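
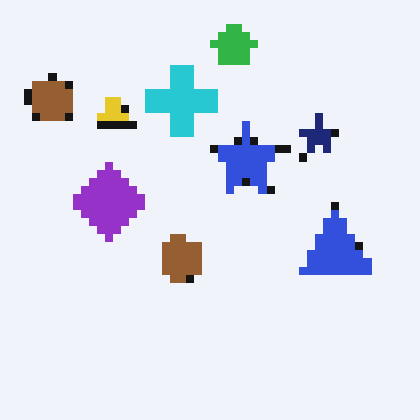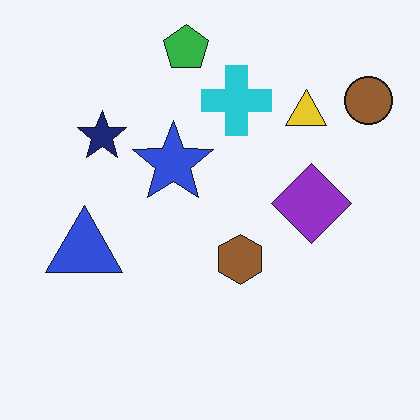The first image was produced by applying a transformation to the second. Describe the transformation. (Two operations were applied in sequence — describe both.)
The first image is the second flipped horizontally (left ↔ right), then moderately pixelated.

The brown circle is in the top-right of the second image and the top-left of the first — shapes on opposite sides of the vertical midline have swapped in a mirror flip. Shapes are reduced to large square blocks; fine edges and outlines are lost — a downscale-then-upscale (mosaic) effect.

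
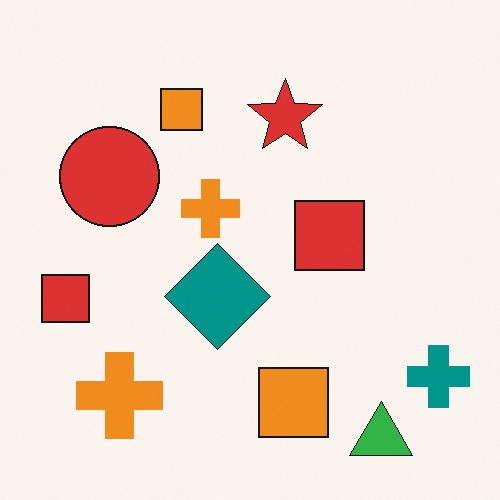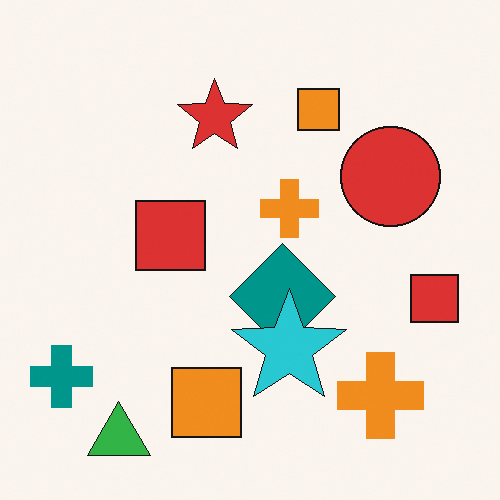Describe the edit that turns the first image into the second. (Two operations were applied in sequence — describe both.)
The image was flipped horizontally (left ↔ right), then overlaid with an additional cyan star.

The teal cross is in the bottom-right of the first image and the bottom-left of the second — shapes on opposite sides of the vertical midline have swapped in a mirror flip. A cyan star appears in the second image that is absent from the first.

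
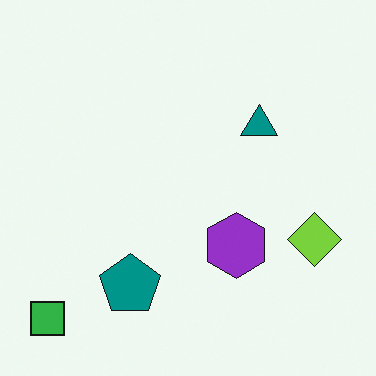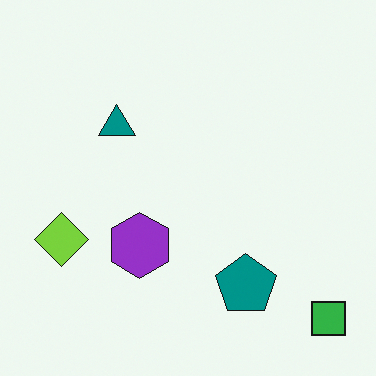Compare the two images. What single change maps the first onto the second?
This is the original image flipped horizontally (left ↔ right).

The green square is in the bottom-left of the first image and the bottom-right of the second — shapes on opposite sides of the vertical midline have swapped in a mirror flip.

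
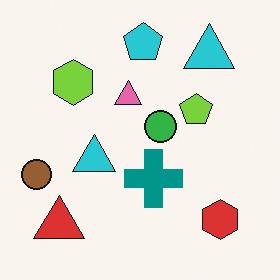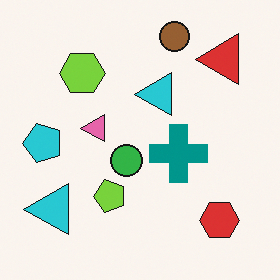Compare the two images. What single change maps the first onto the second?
The second image is the first transposed (reflected across the top-left ↔ bottom-right diagonal).

Shapes have swapped their row and column positions — what was in the top-right is now in the bottom-left — a diagonal reflection.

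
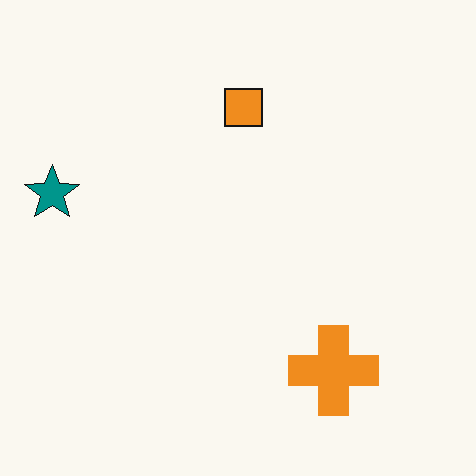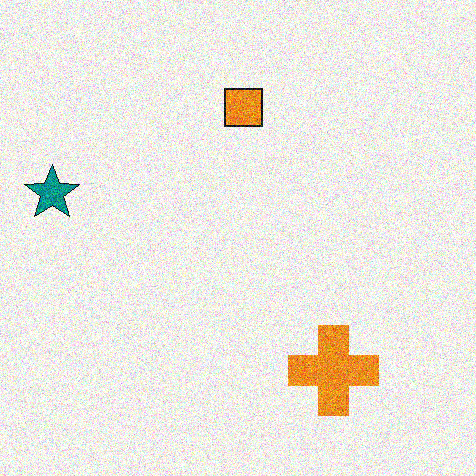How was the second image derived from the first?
The transformation is: degraded with heavy additive noise.

Random speckle covers the whole image, including the flat background.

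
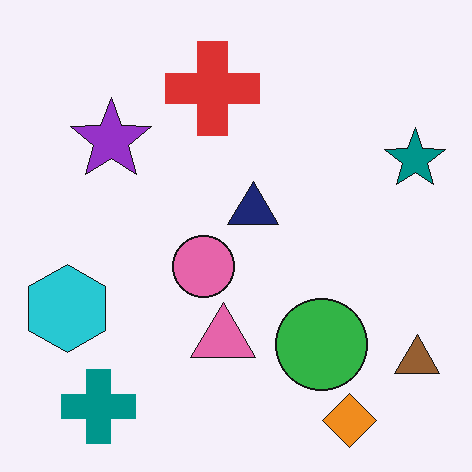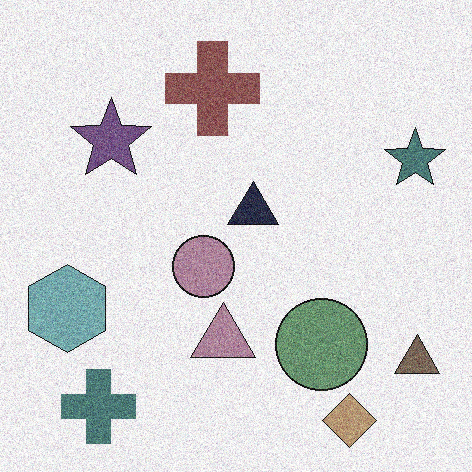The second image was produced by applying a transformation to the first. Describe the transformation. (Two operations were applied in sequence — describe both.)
The image was degraded with moderate additive noise, then made much more muted (saturation change).

Random speckle covers the whole image, including the flat background. All colors are more muted and greyish — a global saturation change.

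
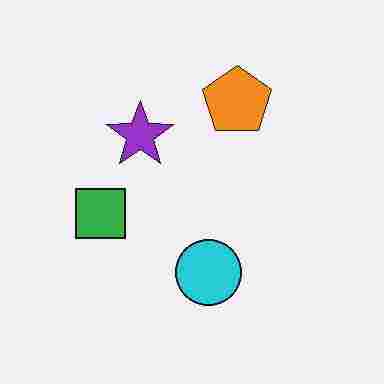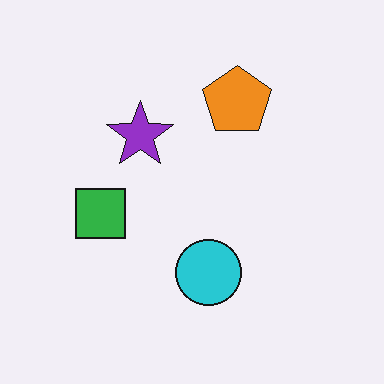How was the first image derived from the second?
This is the original image heavily JPEG-compressed with obvious blocking artifacts.

Blocky 8×8 compression artifacts appear around shape edges and the flat background shows ringing — characteristic JPEG degradation.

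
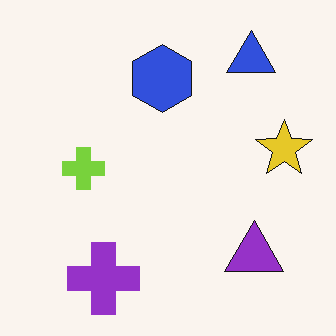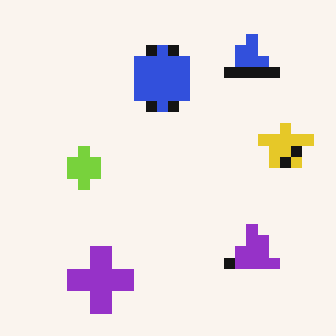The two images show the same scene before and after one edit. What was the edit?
Coarsely pixelated.

Shapes are reduced to large square blocks; fine edges and outlines are lost — a downscale-then-upscale (mosaic) effect.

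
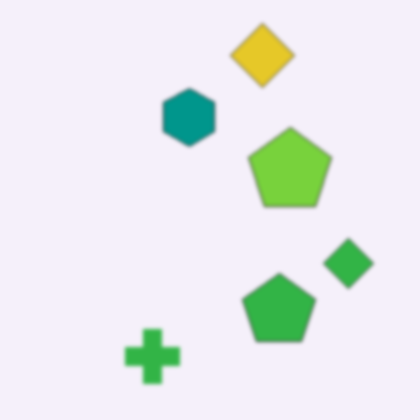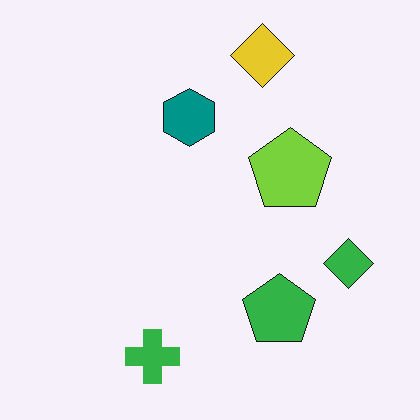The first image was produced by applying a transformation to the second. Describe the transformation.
Slightly softened.

Shape edges and outlines are uniformly softened across the whole image.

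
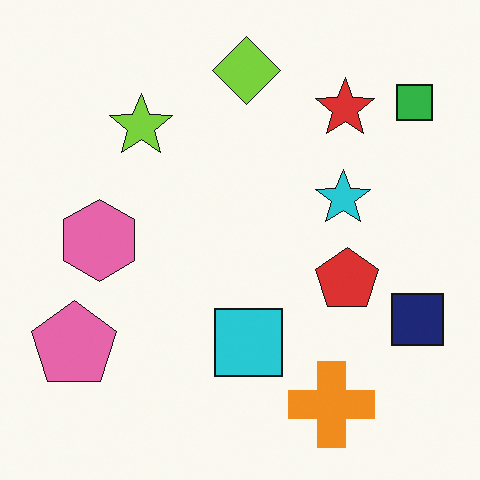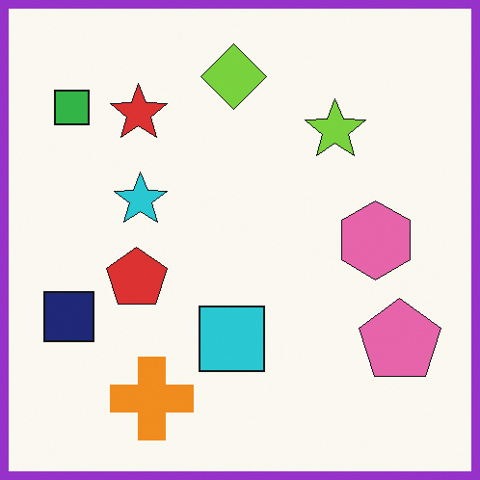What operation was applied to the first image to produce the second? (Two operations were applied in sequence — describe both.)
The image was flipped horizontally (left ↔ right), then framed with a purple border.

The navy square is in the right of the first image and the left of the second — shapes on opposite sides of the vertical midline have swapped in a mirror flip. A solid purple frame runs around the edge of the second image, with the content slightly shrunk inside it.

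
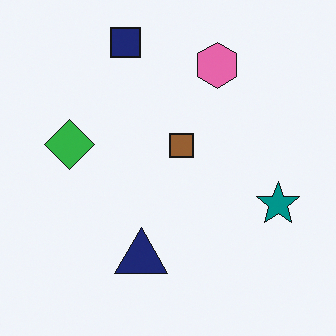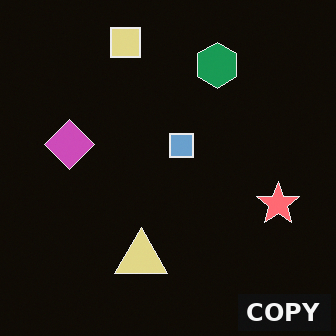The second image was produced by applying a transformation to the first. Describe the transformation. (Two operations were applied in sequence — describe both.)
This is the original image color-inverted (negative), then watermarked with the text "COPY" in the lower-right corner.

The light background has become dark and every shape's color is its complement — a photographic negative. A dark label reading "COPY" appears in the lower-right corner.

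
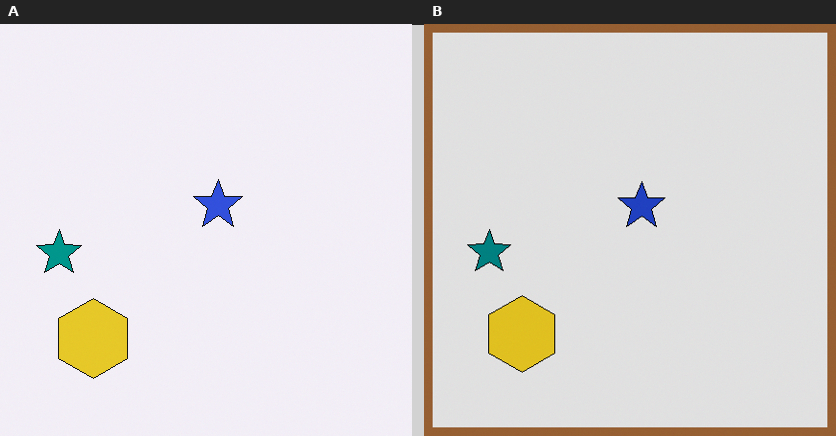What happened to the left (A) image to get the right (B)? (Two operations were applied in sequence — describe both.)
This is the original image posterized to a reduced palette, then framed with a brown border.

Each flat color has snapped to a coarser quantized level — most visibly, the near-white background has dropped to a flat grey. A solid brown frame runs around the edge of the right (B) image, with the content slightly shrunk inside it.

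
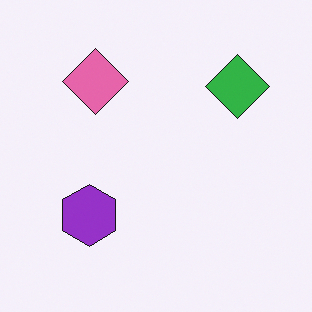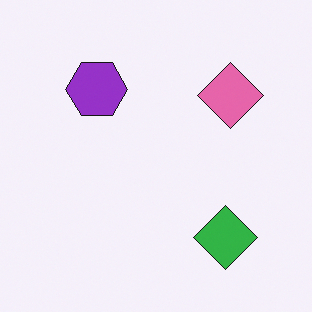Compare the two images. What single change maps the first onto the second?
It was rotated 90° clockwise.

The green diamond sits in the top-right of the first image and the bottom-right of the second — consistent with a whole-image 90° clockwise rotation.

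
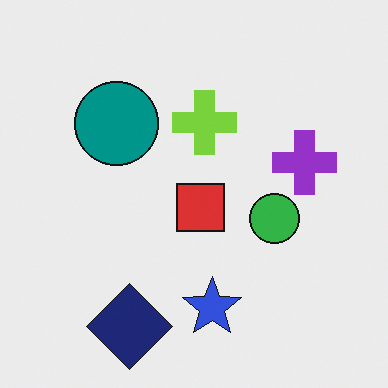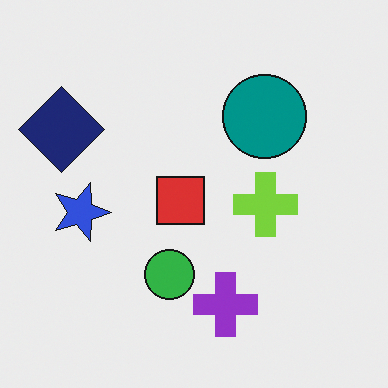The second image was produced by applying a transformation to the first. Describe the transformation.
The transformation is: rotated 90° clockwise.

The navy diamond sits in the bottom-left of the first image and the top-left of the second — consistent with a whole-image 90° clockwise rotation.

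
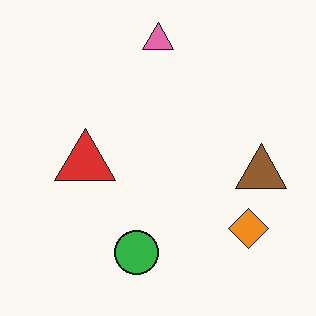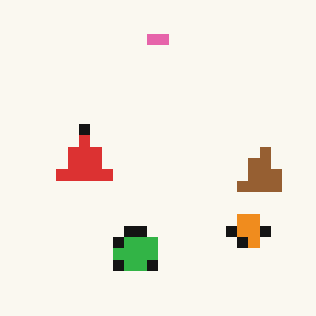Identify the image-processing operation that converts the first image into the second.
The transformation is: coarsely pixelated.

Shapes are reduced to large square blocks; fine edges and outlines are lost — a downscale-then-upscale (mosaic) effect.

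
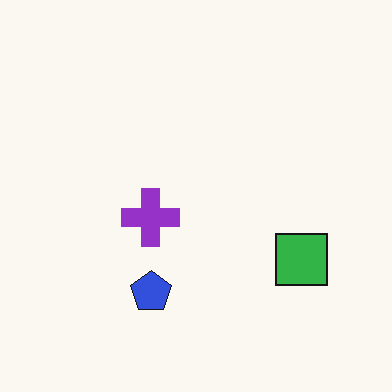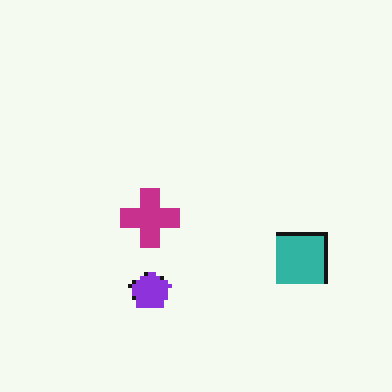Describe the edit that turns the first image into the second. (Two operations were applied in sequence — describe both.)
The image was hue-shifted by a small amount, then mildly pixelated.

Every shape's color has rotated by the same amount around the hue wheel — a uniform hue shift. Shapes are reduced to large square blocks; fine edges and outlines are lost — a downscale-then-upscale (mosaic) effect.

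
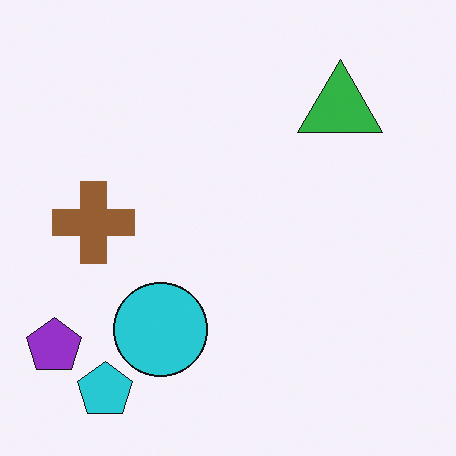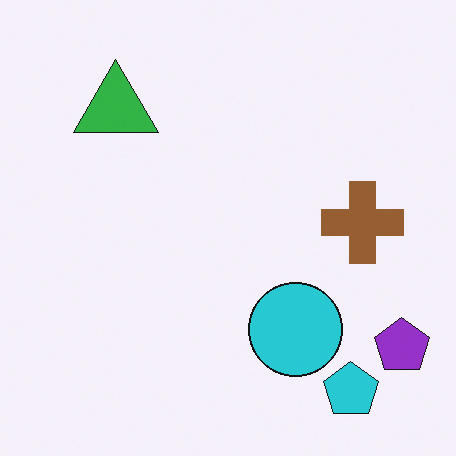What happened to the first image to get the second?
This is the original image flipped horizontally (left ↔ right).

The purple pentagon is in the bottom-left of the first image and the bottom-right of the second — shapes on opposite sides of the vertical midline have swapped in a mirror flip.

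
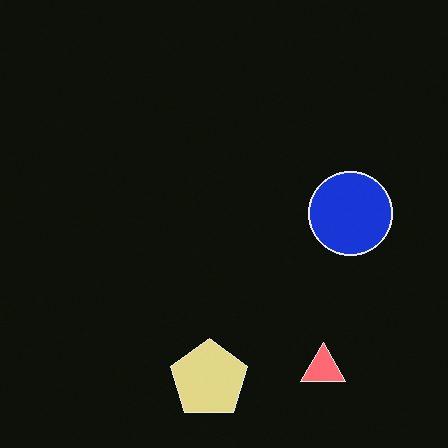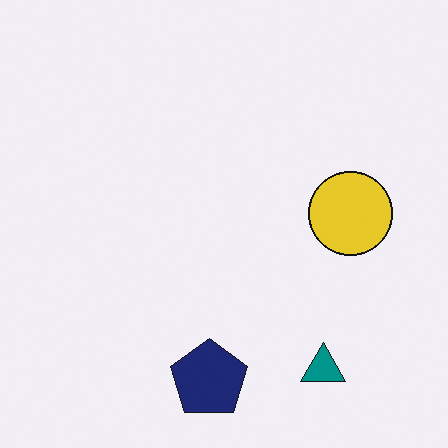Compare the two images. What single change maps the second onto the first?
The image was color-inverted (negative).

The light background has become dark and every shape's color is its complement — a photographic negative.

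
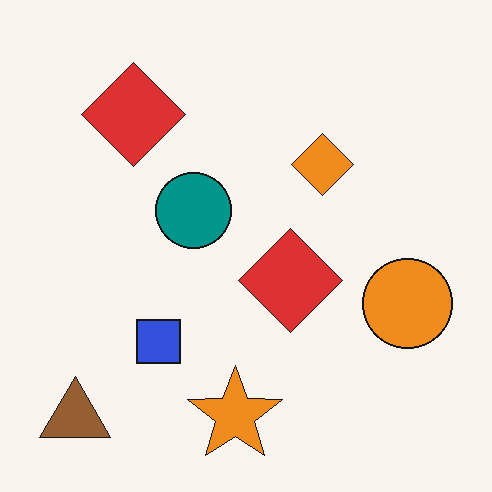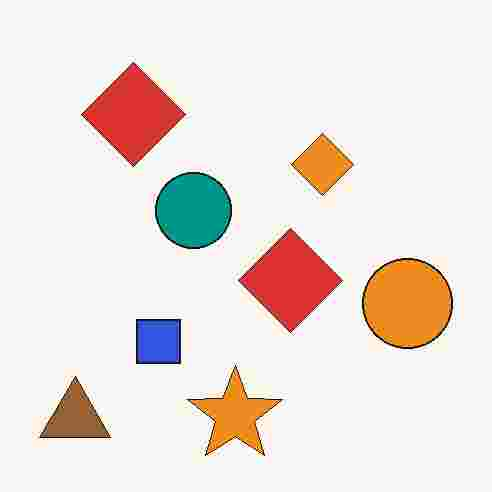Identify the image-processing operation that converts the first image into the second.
The second image is the first degraded with heavy JPEG compression.

Blocky 8×8 compression artifacts appear around shape edges and the flat background shows ringing — characteristic JPEG degradation.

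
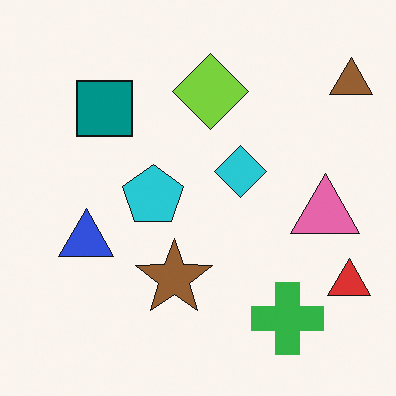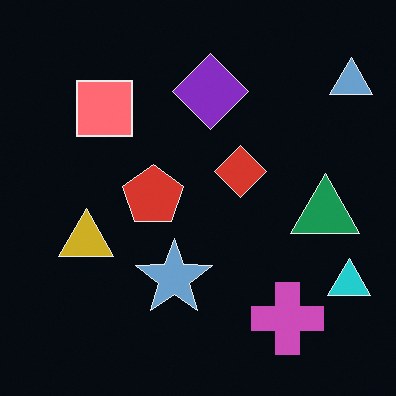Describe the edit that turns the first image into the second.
The second image is the first color-inverted (negative).

The light background has become dark and every shape's color is its complement — a photographic negative.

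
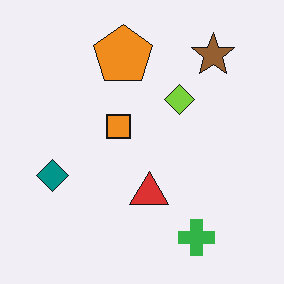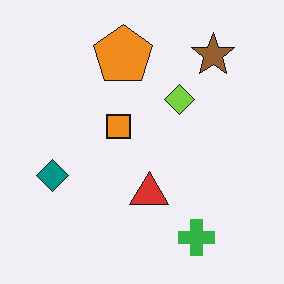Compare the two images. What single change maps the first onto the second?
The transformation is: given moderate JPEG compression.

Blocky 8×8 compression artifacts appear around shape edges and the flat background shows ringing — characteristic JPEG degradation.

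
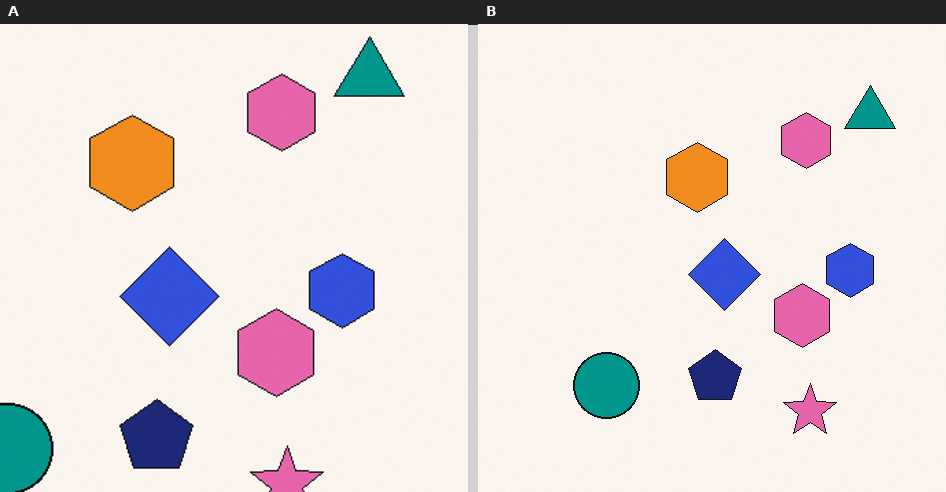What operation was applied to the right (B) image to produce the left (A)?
The transformation is: cropped slightly and scaled back up.

The visible shapes are larger and the field of view is narrower; shapes near the original edges may be partly or wholly outside the frame — a crop-and-rescale.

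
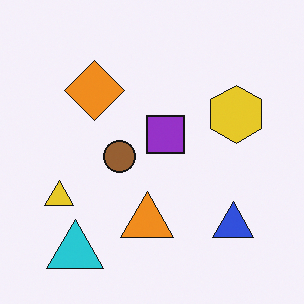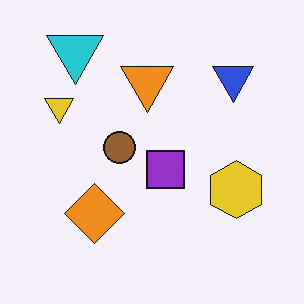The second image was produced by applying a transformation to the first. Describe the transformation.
The transformation is: flipped vertically (top ↔ bottom).

The cyan triangle is in the bottom-left of the first image and the top-left of the second — shapes on opposite sides of the horizontal midline have swapped in a mirror flip.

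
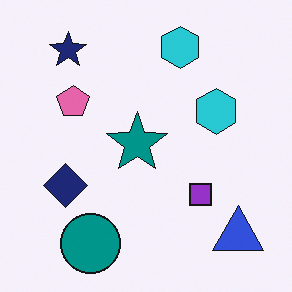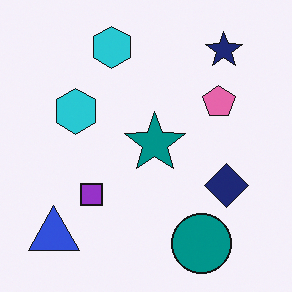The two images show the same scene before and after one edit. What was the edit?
The second image is the first flipped horizontally (left ↔ right).

The blue triangle is in the bottom-right of the first image and the bottom-left of the second — shapes on opposite sides of the vertical midline have swapped in a mirror flip.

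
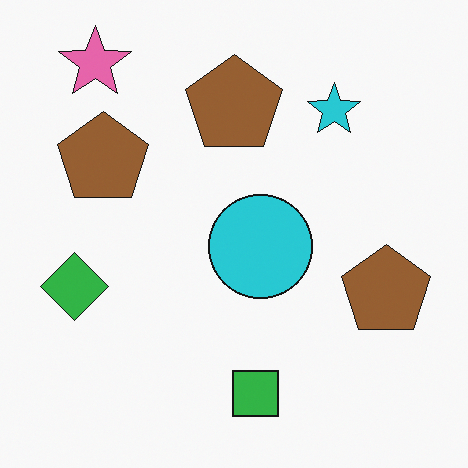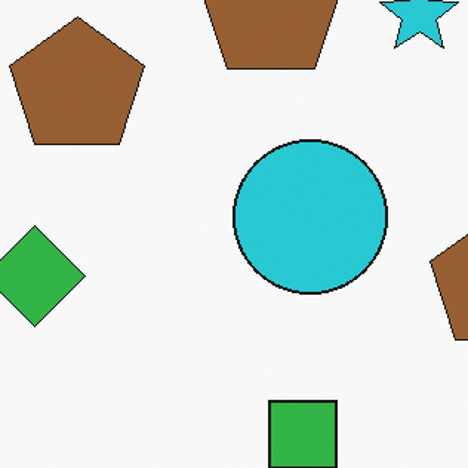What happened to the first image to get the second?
The transformation is: cropped to a modestly smaller region and rescaled.

The visible shapes are larger and the field of view is narrower; shapes near the original edges may be partly or wholly outside the frame — a crop-and-rescale.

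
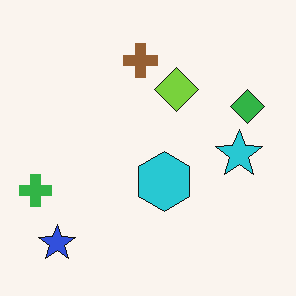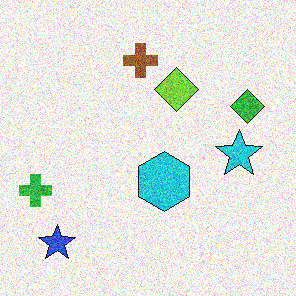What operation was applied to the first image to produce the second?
This is the original image degraded with strong gaussian noise.

Random speckle covers the whole image, including the flat background.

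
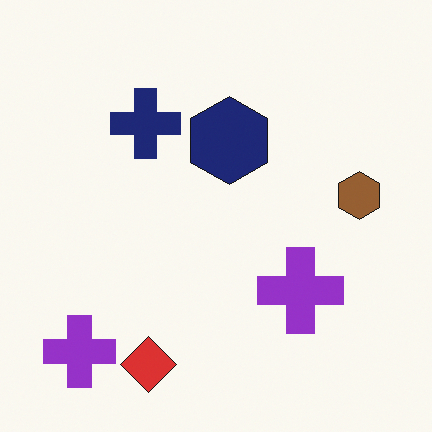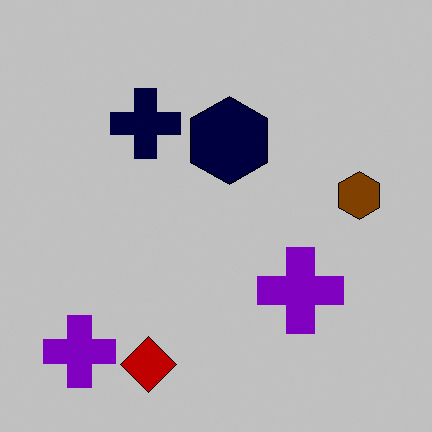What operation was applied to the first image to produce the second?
The transformation is: aggressively posterized.

Each flat color has snapped to a coarser quantized level — most visibly, the near-white background has dropped to a flat grey.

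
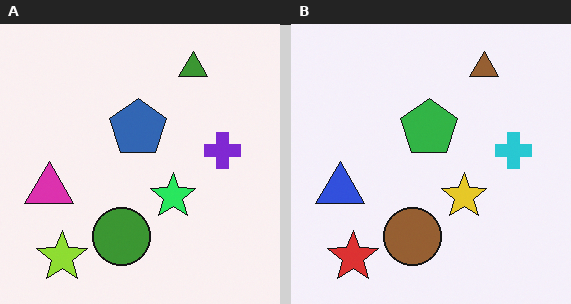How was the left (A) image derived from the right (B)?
Hue-shifted through roughly a third of the color wheel.

Every shape's color has rotated by the same amount around the hue wheel — a uniform hue shift.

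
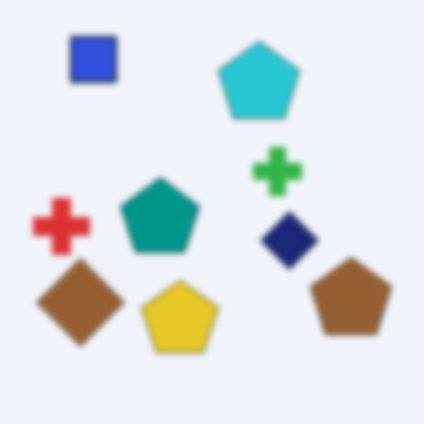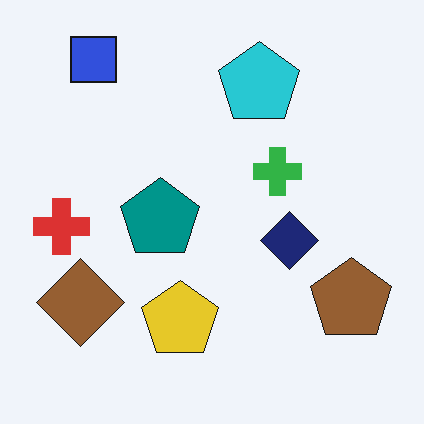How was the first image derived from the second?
The first image is the second moderately blurred.

Shape edges and outlines are uniformly softened across the whole image.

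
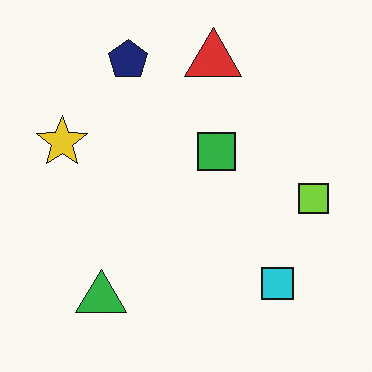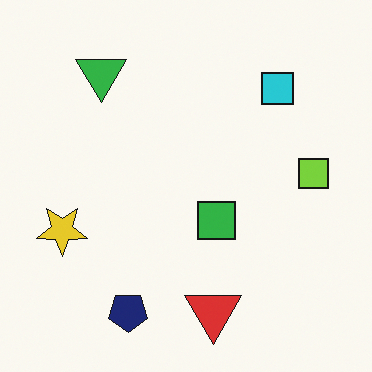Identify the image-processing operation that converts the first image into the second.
The second image is the first flipped vertically (top ↔ bottom).

The navy pentagon is in the top of the first image and the bottom of the second — shapes on opposite sides of the horizontal midline have swapped in a mirror flip.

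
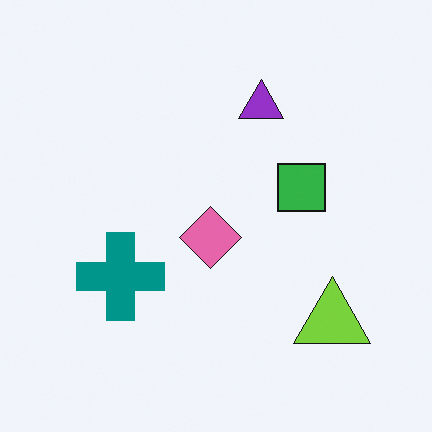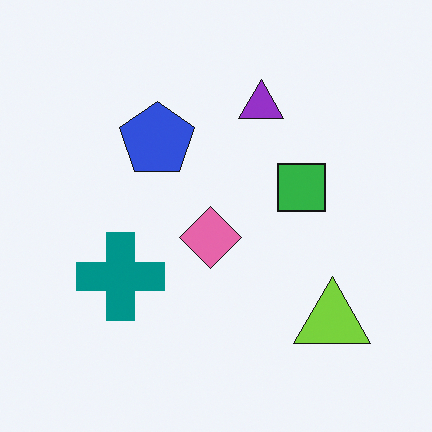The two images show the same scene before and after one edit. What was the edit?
The image was overlaid with an additional blue pentagon.

A blue pentagon appears in the second image that is absent from the first.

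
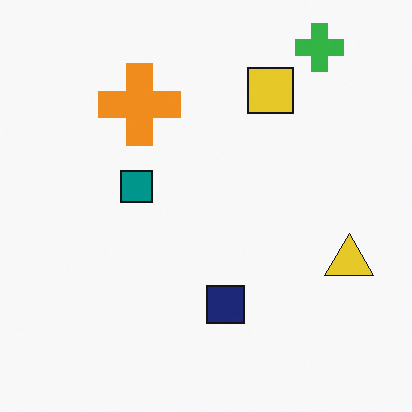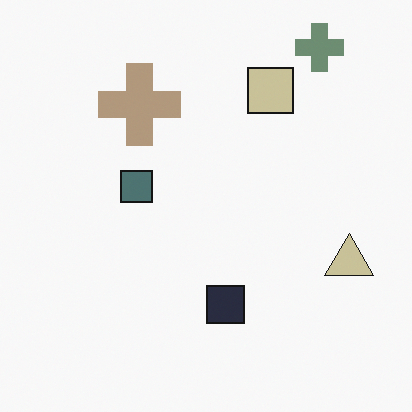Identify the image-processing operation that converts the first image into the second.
Heavily desaturated.

All colors are more muted and greyish — a global saturation change.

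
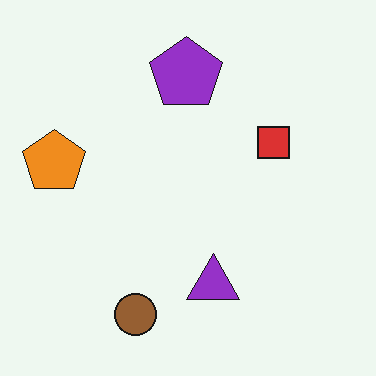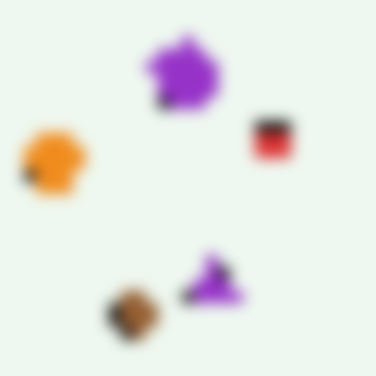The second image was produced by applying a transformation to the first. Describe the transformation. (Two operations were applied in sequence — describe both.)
The second image is the first coarsely pixelated, then heavily blurred.

Shapes are reduced to large square blocks; fine edges and outlines are lost — a downscale-then-upscale (mosaic) effect. Shape edges and outlines are uniformly softened across the whole image.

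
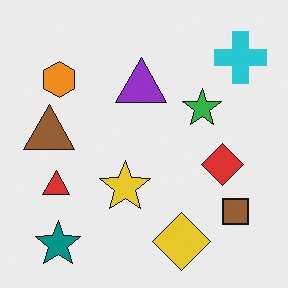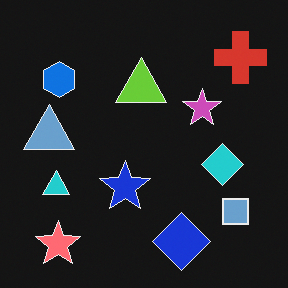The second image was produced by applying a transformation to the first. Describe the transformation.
The second image is the first color-inverted (negative).

The light background has become dark and every shape's color is its complement — a photographic negative.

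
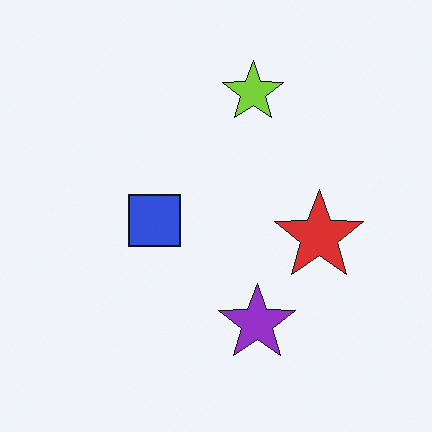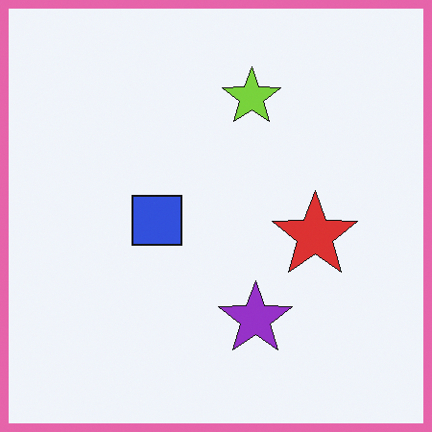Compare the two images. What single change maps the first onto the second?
This is the original image framed with a pink border.

A solid pink frame runs around the edge of the second image, with the content slightly shrunk inside it.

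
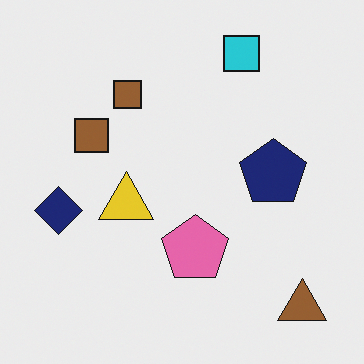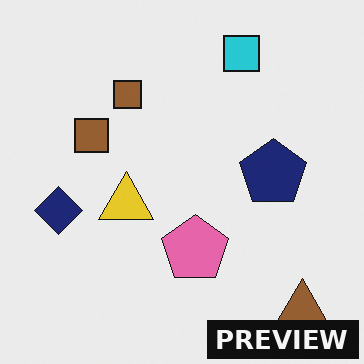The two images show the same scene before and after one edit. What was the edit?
It was watermarked with the text "PREVIEW" in the lower-right corner.

A dark label reading "PREVIEW" appears in the lower-right corner.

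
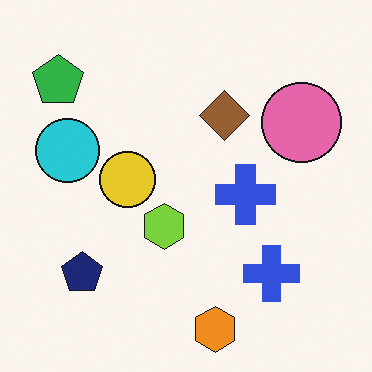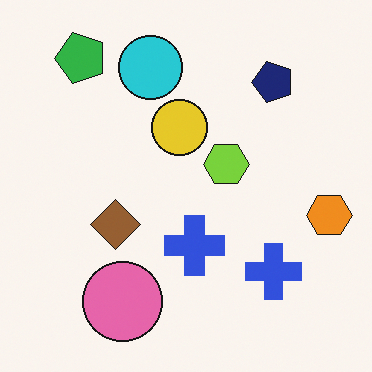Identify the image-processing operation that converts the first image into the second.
The transformation is: transposed (reflected across the top-left ↔ bottom-right diagonal).

Shapes have swapped their row and column positions — what was in the top-right is now in the bottom-left — a diagonal reflection.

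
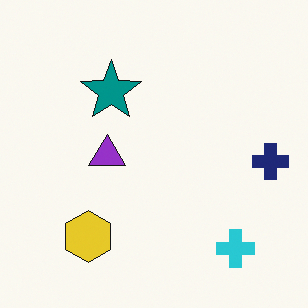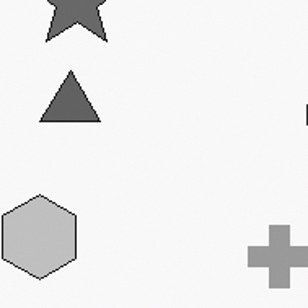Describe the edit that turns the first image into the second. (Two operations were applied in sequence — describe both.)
Converted to grayscale, then cropped tightly and scaled back up.

All color is removed — every shape is now a shade of grey. The visible shapes are larger and the field of view is narrower; shapes near the original edges may be partly or wholly outside the frame — a crop-and-rescale.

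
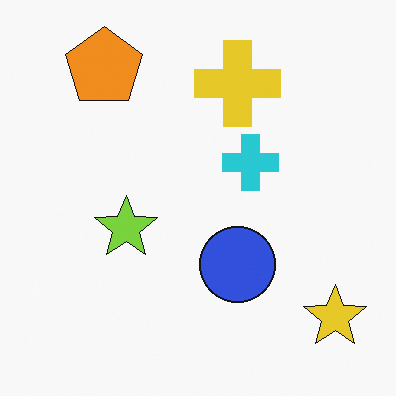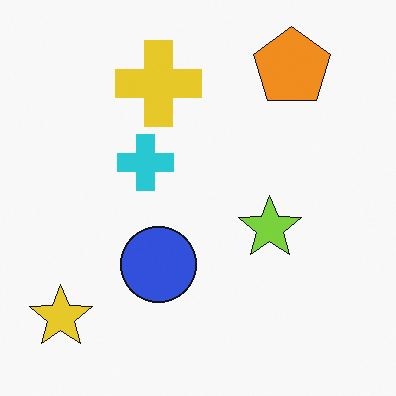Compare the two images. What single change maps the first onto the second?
The transformation is: flipped horizontally (left ↔ right).

The yellow star is in the bottom-right of the first image and the bottom-left of the second — shapes on opposite sides of the vertical midline have swapped in a mirror flip.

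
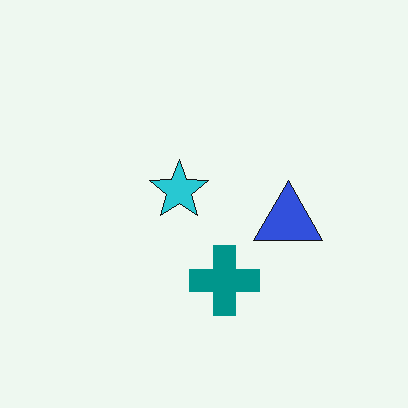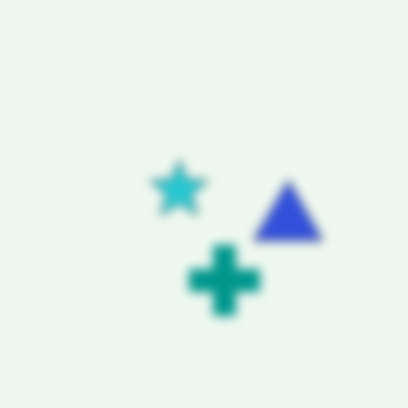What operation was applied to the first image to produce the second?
The second image is the first heavily blurred.

Shape edges and outlines are uniformly softened across the whole image.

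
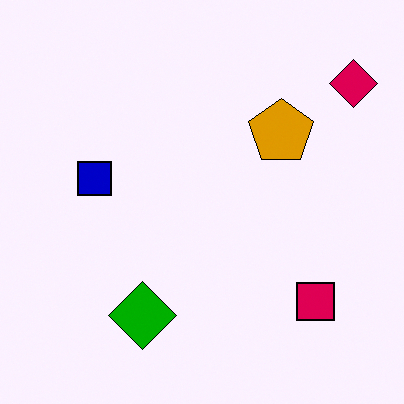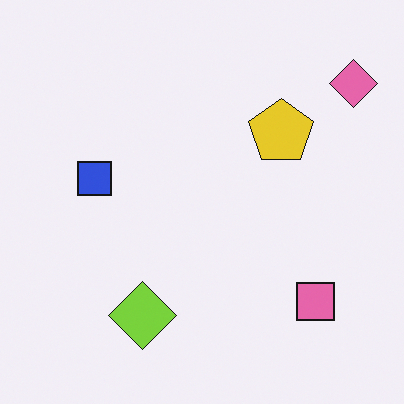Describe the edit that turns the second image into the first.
The first image is the second boosted in contrast.

Tones are pushed away from mid-grey across the whole image — a global contrast change.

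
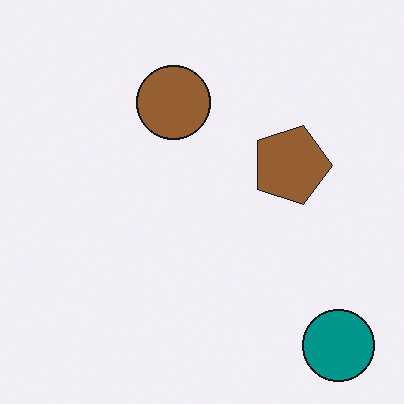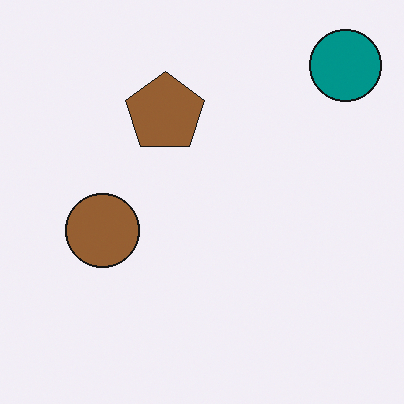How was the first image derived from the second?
The first image is the second rotated 90° clockwise.

The teal circle sits in the top-right of the second image and the bottom-right of the first — consistent with a whole-image 90° clockwise rotation.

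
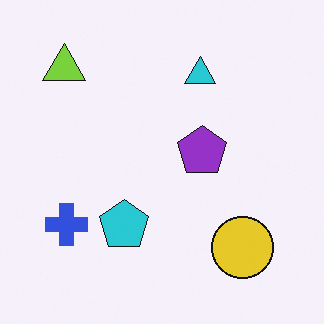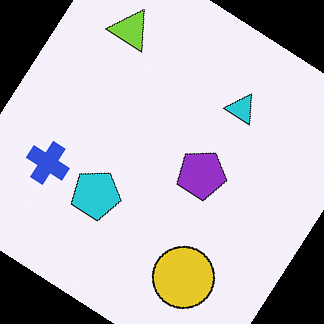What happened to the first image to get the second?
The transformation is: rotated clockwise by a large amount — several tens of degrees.

Every shape is tilted by the same angle and the image corners show triangular fill wedges — a whole-image rotation by a non-right angle.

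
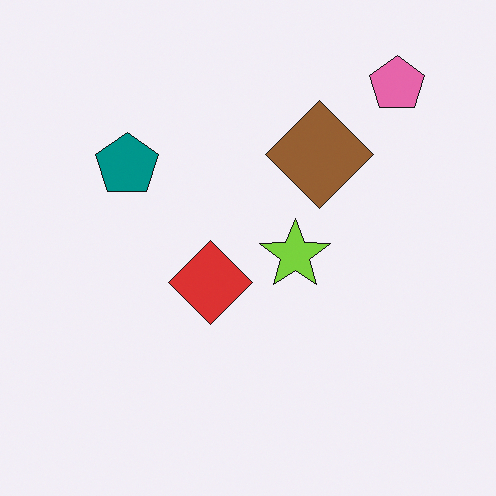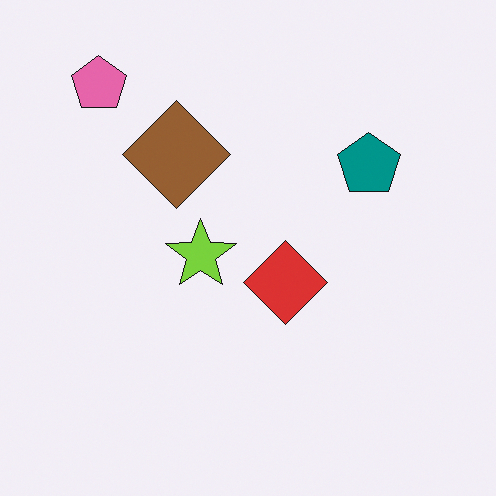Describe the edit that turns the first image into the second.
The second image is the first flipped horizontally (left ↔ right).

The pink pentagon is in the top-right of the first image and the top-left of the second — shapes on opposite sides of the vertical midline have swapped in a mirror flip.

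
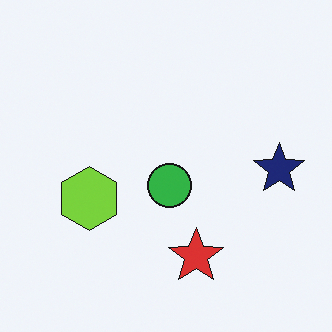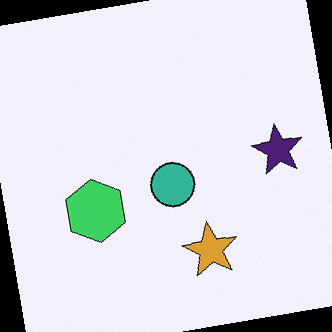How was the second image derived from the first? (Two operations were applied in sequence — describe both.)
The transformation is: rotated counter-clockwise by a few degrees, then hue-shifted slightly.

Every shape is tilted by the same angle and the image corners show triangular fill wedges — a whole-image rotation by a non-right angle. Every shape's color has rotated by the same amount around the hue wheel — a uniform hue shift.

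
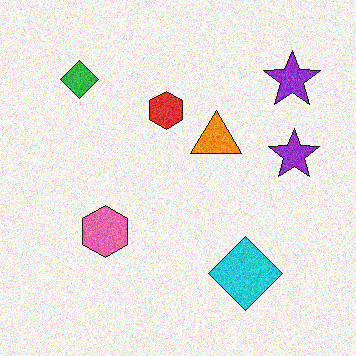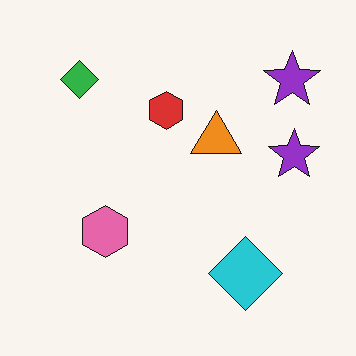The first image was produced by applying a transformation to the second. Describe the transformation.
The transformation is: degraded with visible gaussian noise.

Random speckle covers the whole image, including the flat background.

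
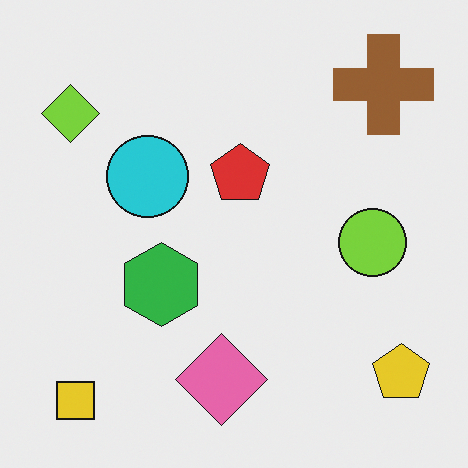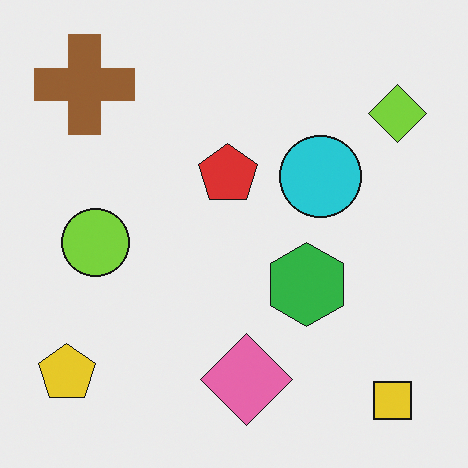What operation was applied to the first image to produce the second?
The second image is the first flipped horizontally (left ↔ right).

The yellow pentagon is in the bottom-right of the first image and the bottom-left of the second — shapes on opposite sides of the vertical midline have swapped in a mirror flip.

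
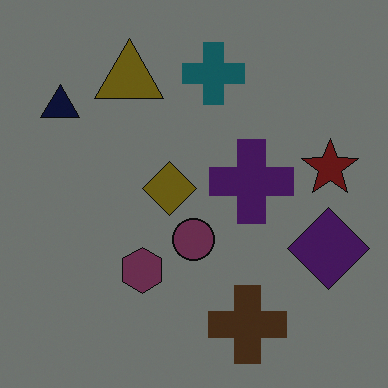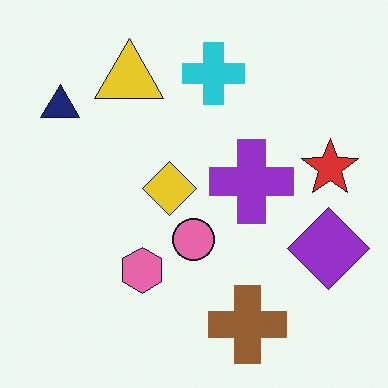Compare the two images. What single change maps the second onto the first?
The transformation is: darkened a lot.

Every pixel — background and shapes alike — is uniformly darkened.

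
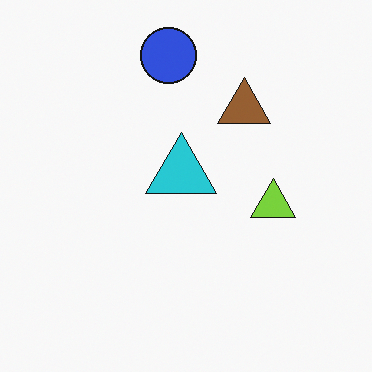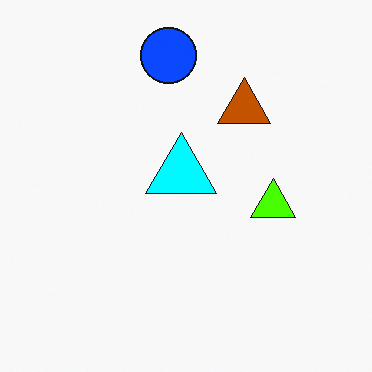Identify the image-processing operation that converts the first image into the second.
The transformation is: made much more vivid (saturation change).

All colors are more vivid — a global saturation change.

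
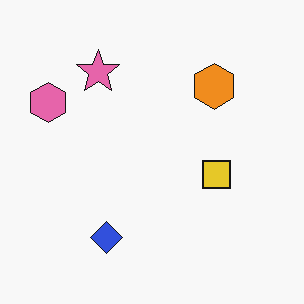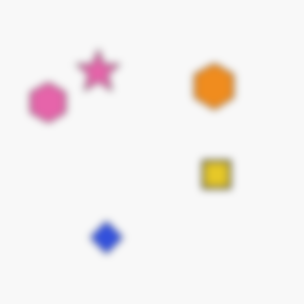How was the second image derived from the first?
The image was noticeably gaussian-blurred.

Shape edges and outlines are uniformly softened across the whole image.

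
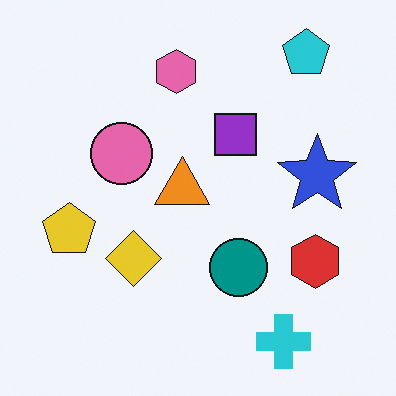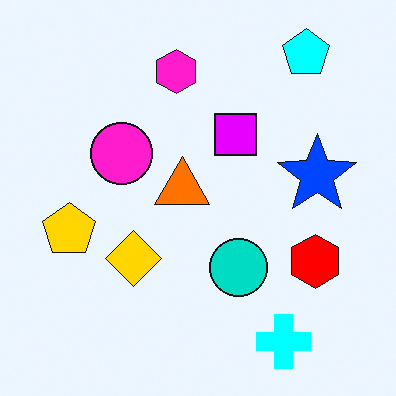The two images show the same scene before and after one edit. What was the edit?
The image was heavily oversaturated.

All colors are more vivid — a global saturation change.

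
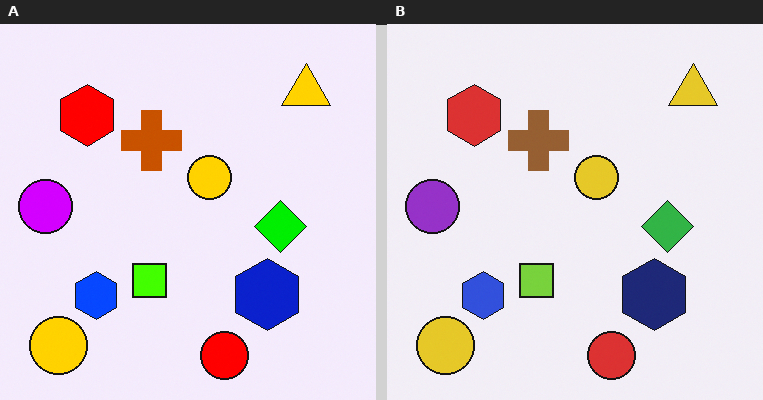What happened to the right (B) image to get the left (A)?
The left (A) image is the right (B) heavily oversaturated.

All colors are more vivid — a global saturation change.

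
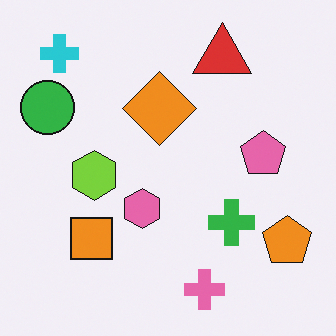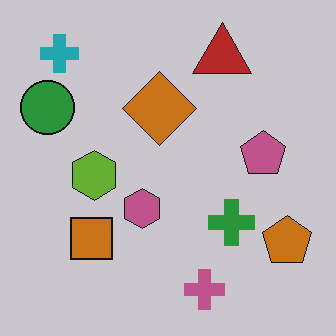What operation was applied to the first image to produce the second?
The transformation is: darkened a little.

Every pixel — background and shapes alike — is uniformly darkened.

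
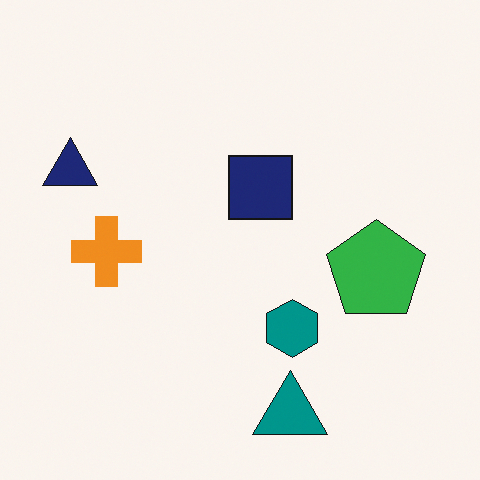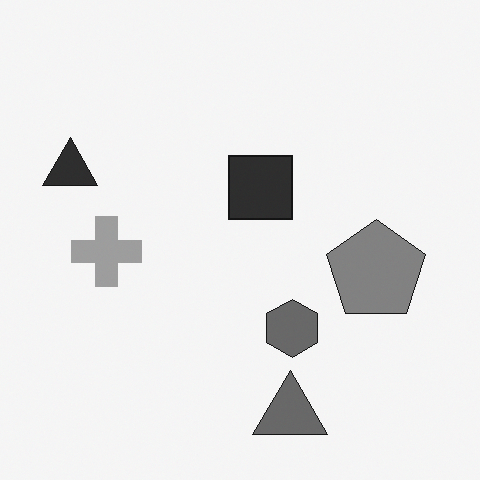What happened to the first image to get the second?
It was converted to grayscale.

All color is removed — every shape is now a shade of grey.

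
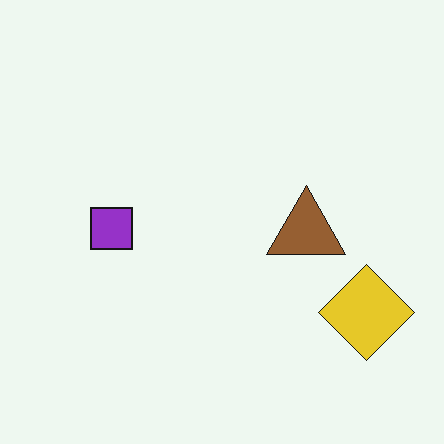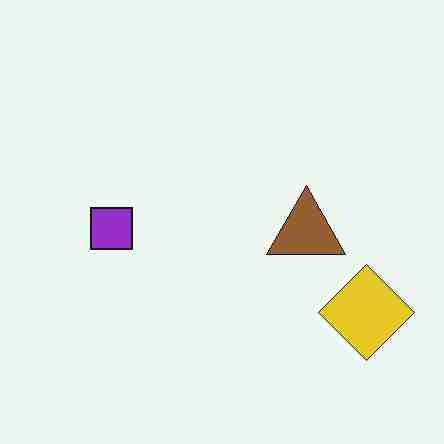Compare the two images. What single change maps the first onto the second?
It was heavily JPEG-compressed with obvious blocking artifacts.

Blocky 8×8 compression artifacts appear around shape edges and the flat background shows ringing — characteristic JPEG degradation.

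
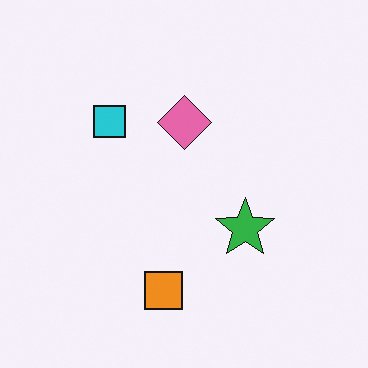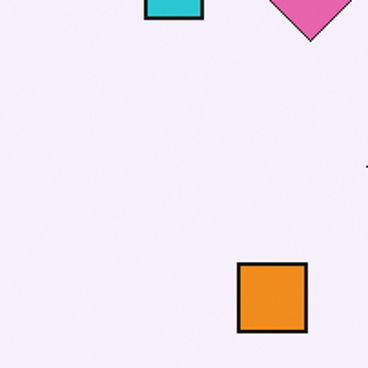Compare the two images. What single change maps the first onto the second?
It was cropped tightly and scaled back up.

The visible shapes are larger and the field of view is narrower; shapes near the original edges may be partly or wholly outside the frame — a crop-and-rescale.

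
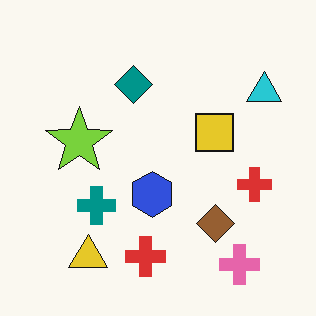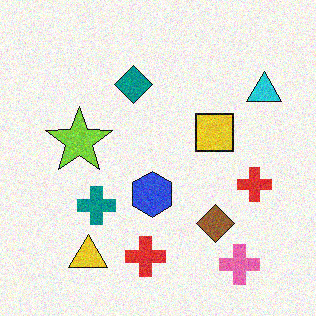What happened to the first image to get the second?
It was degraded with visible gaussian noise.

Random speckle covers the whole image, including the flat background.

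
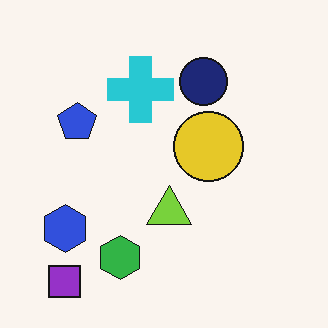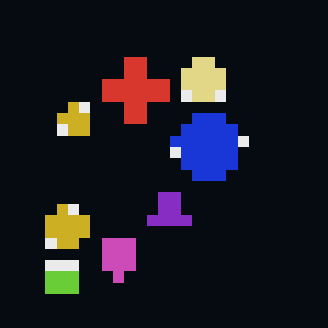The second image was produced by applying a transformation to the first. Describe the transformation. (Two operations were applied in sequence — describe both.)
The image was coarsely pixelated, then color-inverted (negative).

Shapes are reduced to large square blocks; fine edges and outlines are lost — a downscale-then-upscale (mosaic) effect. The light background has become dark and every shape's color is its complement — a photographic negative.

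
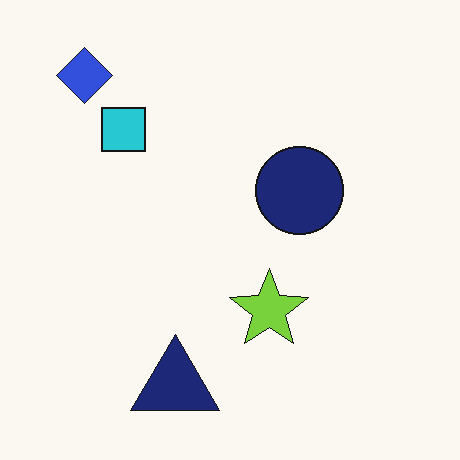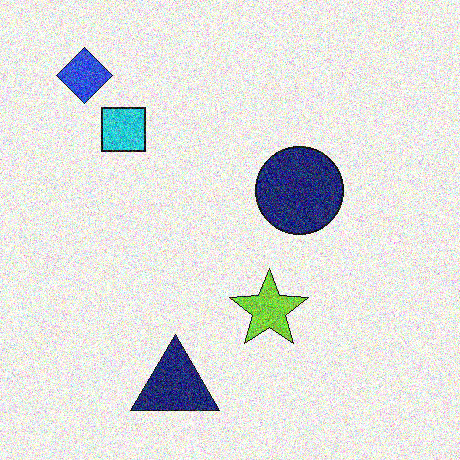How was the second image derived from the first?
It was degraded with heavy additive noise.

Random speckle covers the whole image, including the flat background.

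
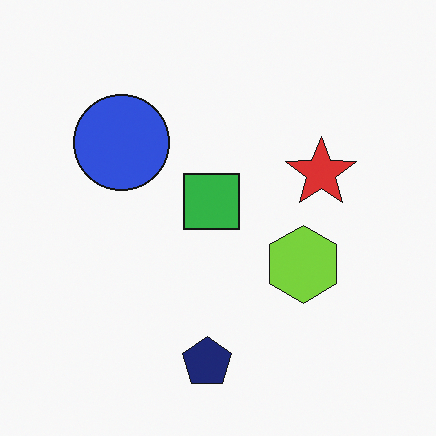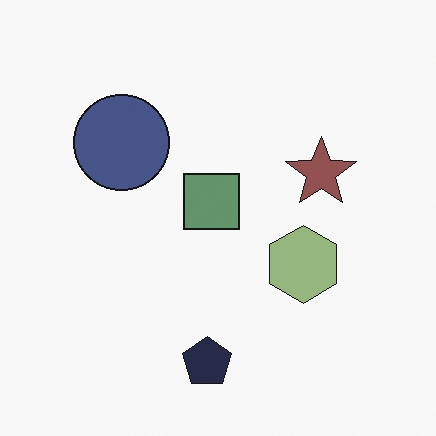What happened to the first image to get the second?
The second image is the first heavily desaturated.

All colors are more muted and greyish — a global saturation change.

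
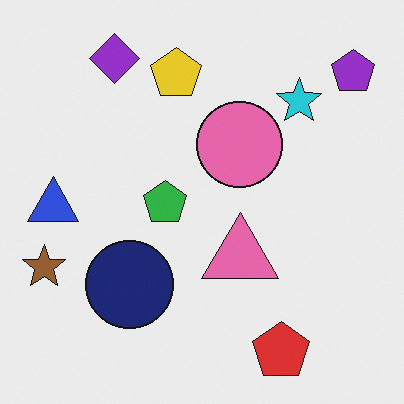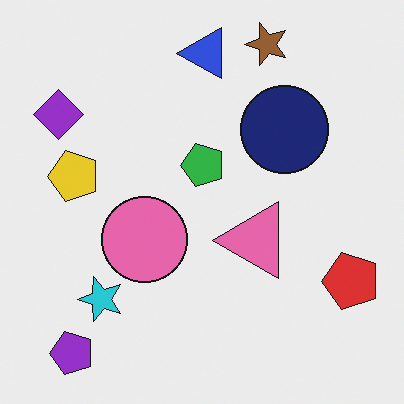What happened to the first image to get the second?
The transformation is: transposed (reflected across the top-left ↔ bottom-right diagonal).

Shapes have swapped their row and column positions — what was in the top-right is now in the bottom-left — a diagonal reflection.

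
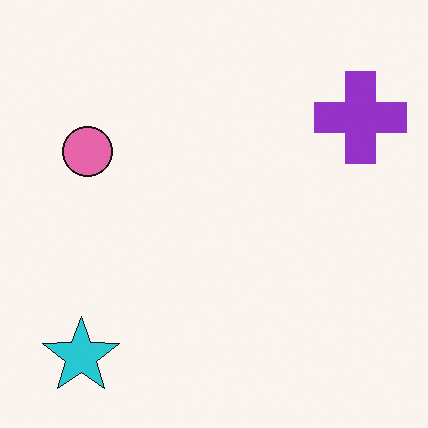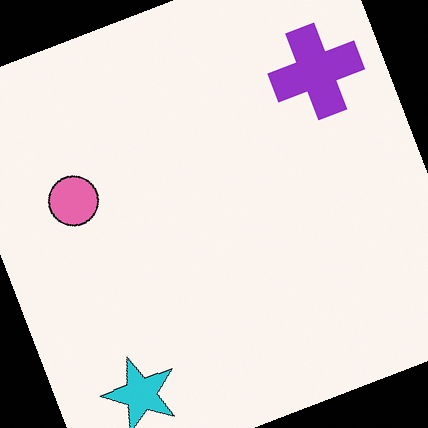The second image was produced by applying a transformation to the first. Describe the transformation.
This is the original image rotated counter-clockwise by a clearly visible amount.

Every shape is tilted by the same angle and the image corners show triangular fill wedges — a whole-image rotation by a non-right angle.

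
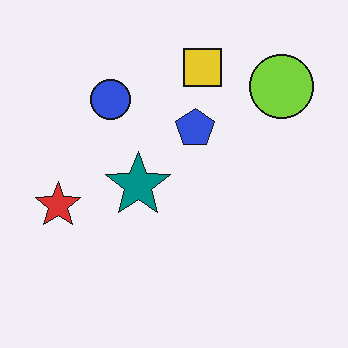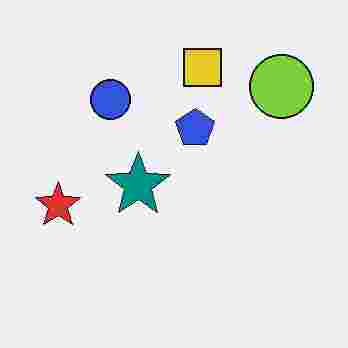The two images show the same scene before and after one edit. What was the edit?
The image was heavily JPEG-compressed with obvious blocking artifacts.

Blocky 8×8 compression artifacts appear around shape edges and the flat background shows ringing — characteristic JPEG degradation.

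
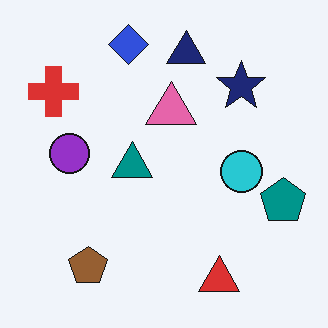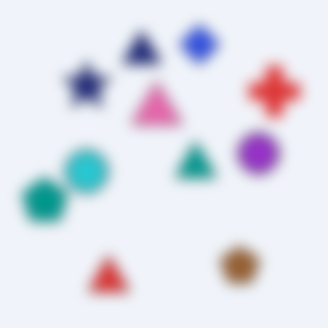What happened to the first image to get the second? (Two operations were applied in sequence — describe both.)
Strongly gaussian-blurred, then flipped horizontally (left ↔ right).

Shape edges and outlines are uniformly softened across the whole image. The teal pentagon is in the right of the first image and the left of the second — shapes on opposite sides of the vertical midline have swapped in a mirror flip.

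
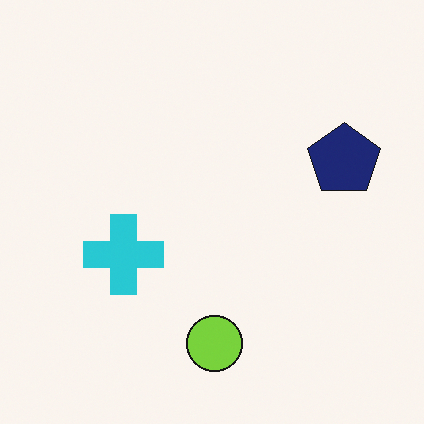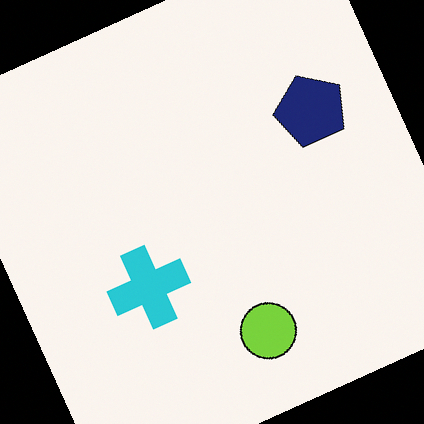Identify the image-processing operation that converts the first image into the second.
The second image is the first rotated counter-clockwise by a moderate amount.

Every shape is tilted by the same angle and the image corners show triangular fill wedges — a whole-image rotation by a non-right angle.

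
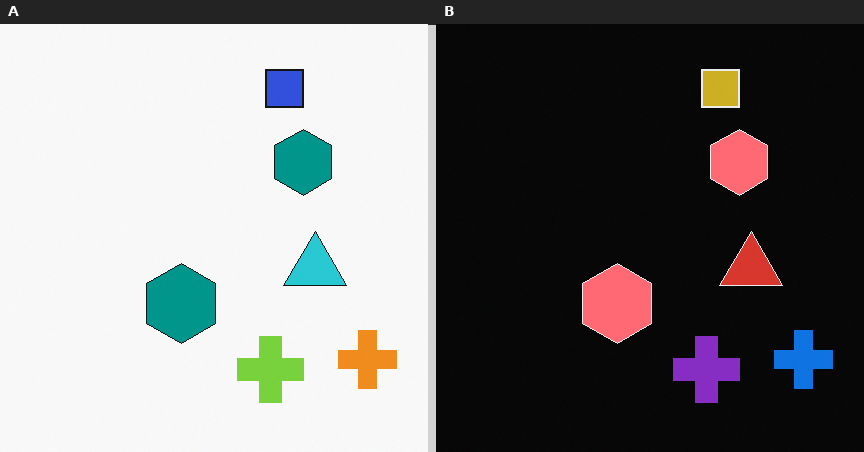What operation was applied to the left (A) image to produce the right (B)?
Color-inverted (negative).

The light background has become dark and every shape's color is its complement — a photographic negative.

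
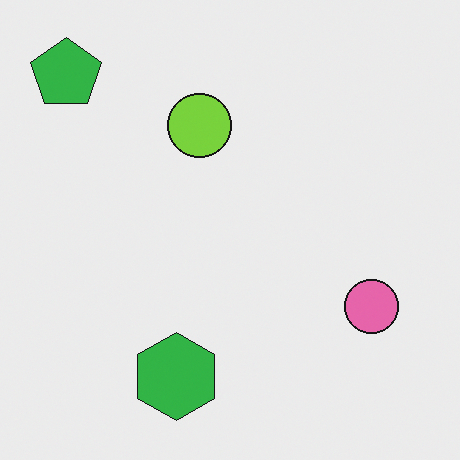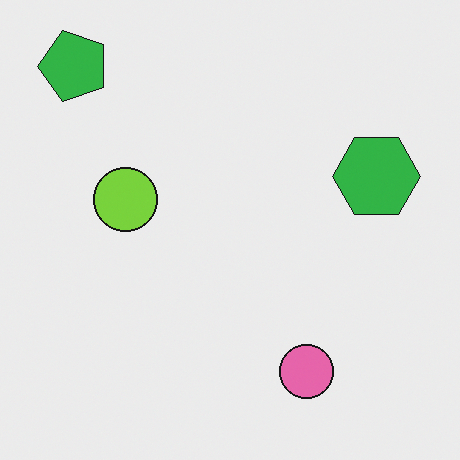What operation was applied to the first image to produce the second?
The image was transposed (reflected across the top-left ↔ bottom-right diagonal).

Shapes have swapped their row and column positions — what was in the top-right is now in the bottom-left — a diagonal reflection.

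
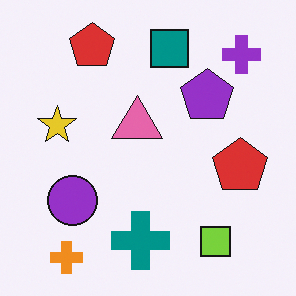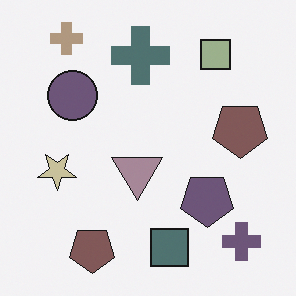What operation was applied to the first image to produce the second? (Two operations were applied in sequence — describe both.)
Flipped vertically (top ↔ bottom), then made much more muted (saturation change).

The orange cross is in the bottom-left of the first image and the top-left of the second — shapes on opposite sides of the horizontal midline have swapped in a mirror flip. All colors are more muted and greyish — a global saturation change.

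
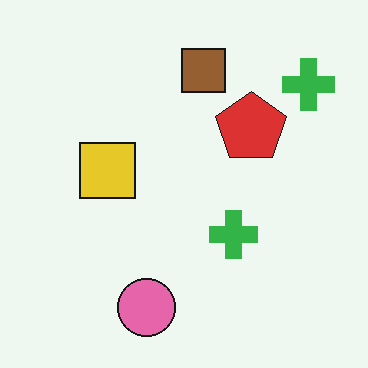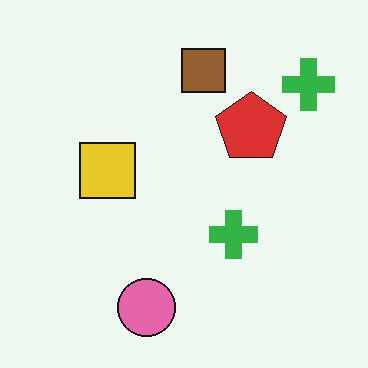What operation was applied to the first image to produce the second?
This is the original image JPEG-compressed with visible artifacts.

Blocky 8×8 compression artifacts appear around shape edges and the flat background shows ringing — characteristic JPEG degradation.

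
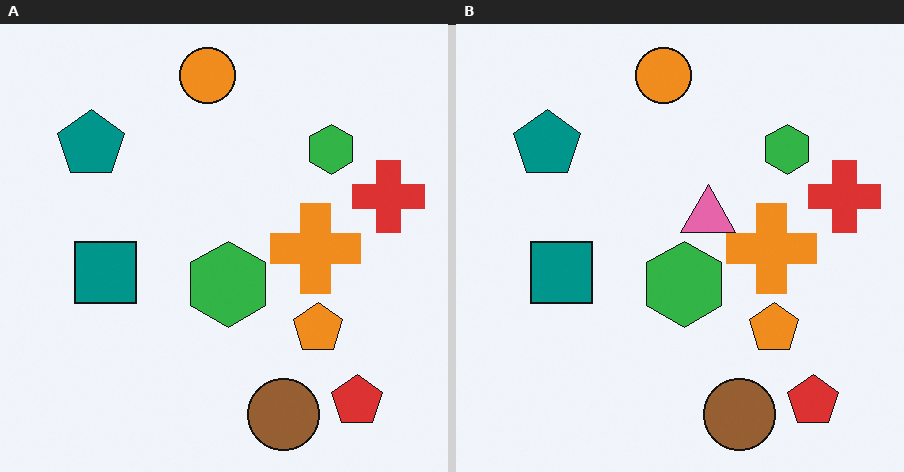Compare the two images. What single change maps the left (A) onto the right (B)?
The transformation is: overlaid with an additional pink triangle.

A pink triangle appears in the right (B) image that is absent from the left (A).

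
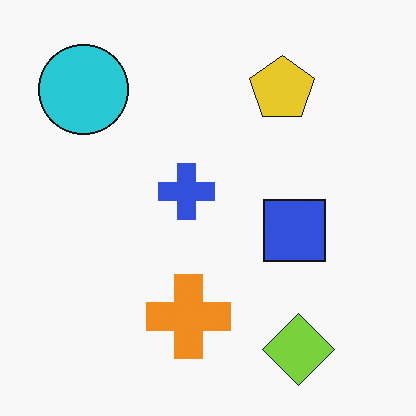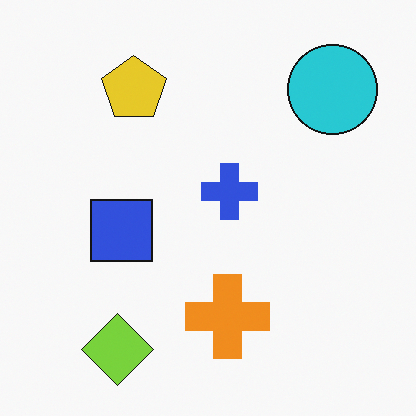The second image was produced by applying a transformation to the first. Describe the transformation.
It was flipped horizontally (left ↔ right).

The cyan circle is in the top-left of the first image and the top-right of the second — shapes on opposite sides of the vertical midline have swapped in a mirror flip.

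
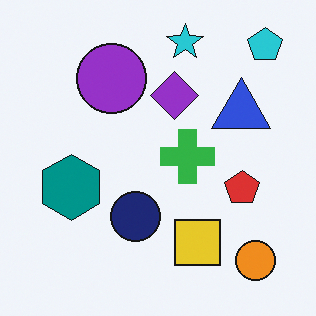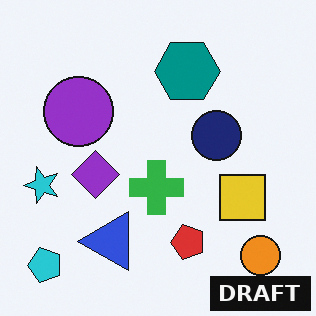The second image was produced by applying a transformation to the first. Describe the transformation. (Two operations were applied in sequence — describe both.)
Transposed (reflected across the top-left ↔ bottom-right diagonal), then watermarked with the text "DRAFT" in the lower-right corner.

Shapes have swapped their row and column positions — what was in the top-right is now in the bottom-left — a diagonal reflection. A dark label reading "DRAFT" appears in the lower-right corner.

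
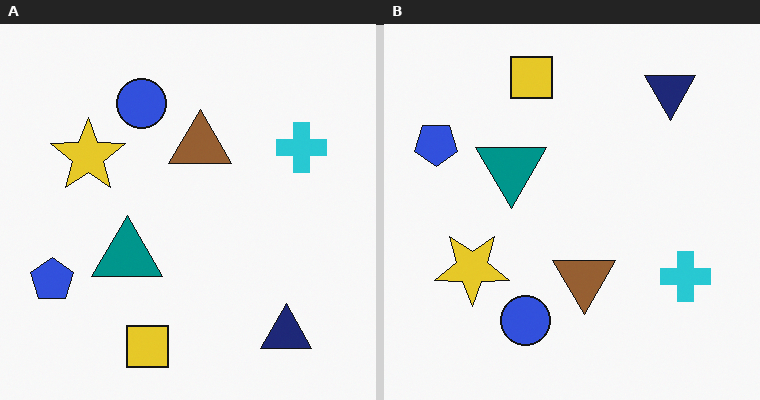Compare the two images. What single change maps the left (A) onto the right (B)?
Flipped vertically (top ↔ bottom).

The yellow square is in the bottom of the left (A) image and the top of the right (B) — shapes on opposite sides of the horizontal midline have swapped in a mirror flip.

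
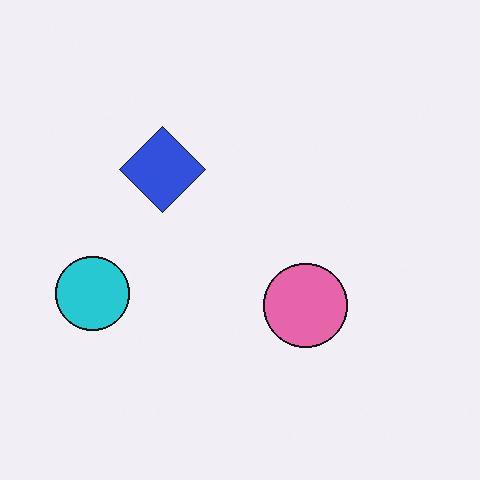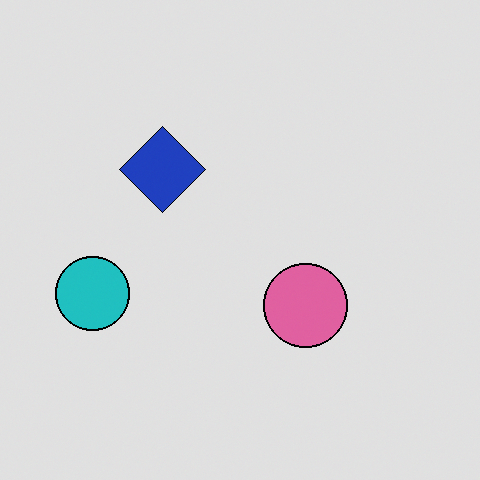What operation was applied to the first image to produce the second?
It was posterized to a reduced palette.

Each flat color has snapped to a coarser quantized level — most visibly, the near-white background has dropped to a flat grey.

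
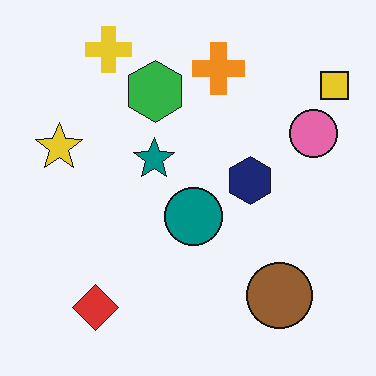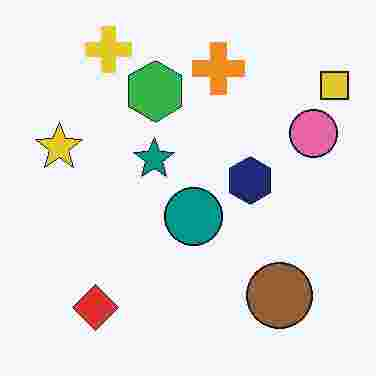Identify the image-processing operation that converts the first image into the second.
It was degraded with heavy JPEG compression.

Blocky 8×8 compression artifacts appear around shape edges and the flat background shows ringing — characteristic JPEG degradation.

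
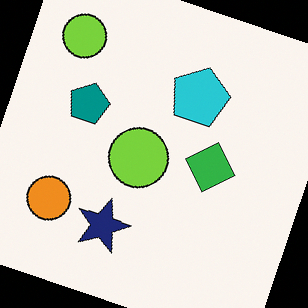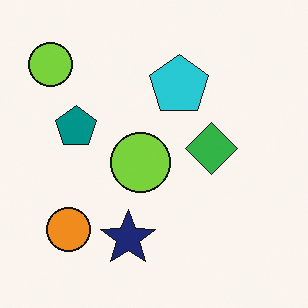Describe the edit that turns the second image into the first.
It was rotated clockwise by a clearly visible amount.

Every shape is tilted by the same angle and the image corners show triangular fill wedges — a whole-image rotation by a non-right angle.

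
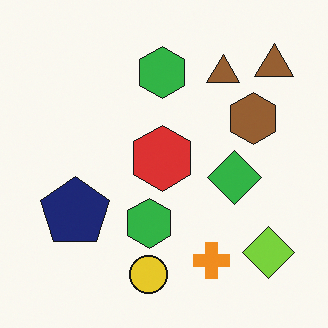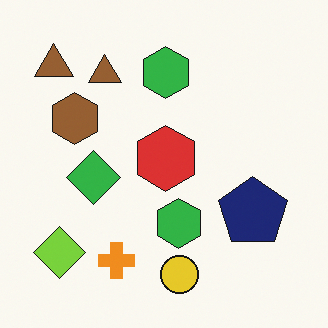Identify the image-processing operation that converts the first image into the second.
The image was flipped horizontally (left ↔ right).

The lime diamond is in the bottom-right of the first image and the bottom-left of the second — shapes on opposite sides of the vertical midline have swapped in a mirror flip.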